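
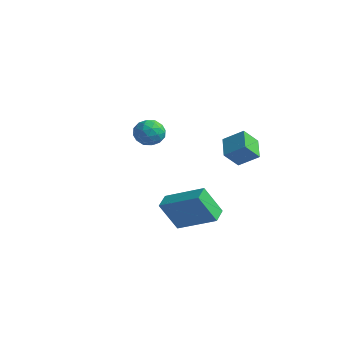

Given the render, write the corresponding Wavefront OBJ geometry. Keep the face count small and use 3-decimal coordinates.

v 1.675 -0.287 -0.687
v 1.146 -0.949 0.833
v 1.283 0.497 -0.482
v 0.754 -0.165 1.037
v 3.506 0.385 0.243
v 2.977 -0.277 1.762
v 3.114 1.169 0.447
v 2.585 0.507 1.967
v 1.432 3.889 2.941
v 1.216 3.135 3.769
v 2.308 4.38 3.617
v 2.091 3.626 4.445
v 2.269 3.094 2.435
v 2.052 2.34 3.263
v 3.144 3.585 3.111
v 2.928 2.831 3.939
v -4.245 3.396 2.928
v -3.78 3.684 2.275
v -3.34 2.376 3.125
v -2.875 2.664 2.472
v -2.922 3.116 3.192
v -3.482 3.746 3.07
v -3.638 2.314 2.33
v -4.198 2.944 2.208
v -3.405 3.015 1.905
v -2.962 3.51 2.438
v -4.158 2.55 2.962
v -3.715 3.045 3.495
v -4.092 3.63 2.585
v -3.028 2.43 2.815
v -3.056 2.696 3.239
v -2.782 2.865 2.855
v -3.917 3.666 3.052
v -3.643 3.835 2.668
v -3.139 3.501 3.207
v -3.477 2.225 2.732
v -3.203 2.394 2.348
v -4.338 3.195 2.545
v -4.064 3.364 2.161
v -3.981 2.559 2.193
v -3.598 3.405 1.983
v -3.066 2.805 2.099
v -3.515 2.6 2.015
v -3.844 2.971 1.944
v -3.338 3.696 2.296
v -2.806 3.097 2.412
v -2.834 3.362 2.835
v -3.163 3.733 2.764
v -3.118 3.303 2.079
v -4.314 2.963 2.988
v -3.782 2.364 3.104
v -3.957 2.327 2.636
v -4.286 2.698 2.565
v -4.054 3.255 3.301
v -3.522 2.655 3.417
v -3.276 3.089 3.456
v -3.605 3.46 3.385
v -4.002 2.757 3.321
f 2 4 1
f 5 2 1
f 1 4 3
f 3 5 1
f 2 8 4
f 6 2 5
f 6 8 2
f 4 8 3
f 7 5 3
f 3 8 7
f 7 6 5
f 8 6 7
f 10 12 9
f 13 10 9
f 9 12 11
f 11 13 9
f 10 16 12
f 14 10 13
f 14 16 10
f 12 16 11
f 15 13 11
f 11 16 15
f 15 14 13
f 16 14 15
f 17 54 33
f 54 28 57
f 33 57 22
f 54 57 33
f 17 33 29
f 33 22 34
f 29 34 18
f 33 34 29
f 17 29 38
f 29 18 39
f 38 39 24
f 29 39 38
f 17 38 50
f 38 24 53
f 50 53 27
f 38 53 50
f 17 50 54
f 50 27 58
f 54 58 28
f 50 58 54
f 18 34 45
f 34 22 48
f 45 48 26
f 34 48 45
f 22 57 35
f 57 28 56
f 35 56 21
f 57 56 35
f 28 58 55
f 58 27 51
f 55 51 19
f 58 51 55
f 27 53 52
f 53 24 40
f 52 40 23
f 53 40 52
f 24 39 44
f 39 18 41
f 44 41 25
f 39 41 44
f 20 46 32
f 46 26 47
f 32 47 21
f 46 47 32
f 20 32 30
f 32 21 31
f 30 31 19
f 32 31 30
f 20 30 37
f 30 19 36
f 37 36 23
f 30 36 37
f 20 37 42
f 37 23 43
f 42 43 25
f 37 43 42
f 20 42 46
f 42 25 49
f 46 49 26
f 42 49 46
f 21 47 35
f 47 26 48
f 35 48 22
f 47 48 35
f 19 31 55
f 31 21 56
f 55 56 28
f 31 56 55
f 23 36 52
f 36 19 51
f 52 51 27
f 36 51 52
f 25 43 44
f 43 23 40
f 44 40 24
f 43 40 44
f 26 49 45
f 49 25 41
f 45 41 18
f 49 41 45



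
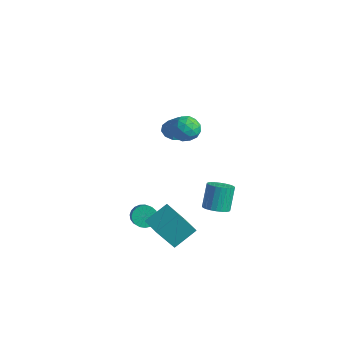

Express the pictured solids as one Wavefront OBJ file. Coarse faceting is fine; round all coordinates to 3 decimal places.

v 2.485 1.228 3.347
v 3.258 1.031 3.794
v 1.822 0.069 3.986
v 2.595 -0.128 4.433
v 2.121 0.624 4.649
v 2.531 1.34 4.254
v 2.549 -0.24 3.526
v 2.959 0.476 3.131
v 3.298 0.124 3.904
v 3.034 0.658 4.598
v 2.046 0.442 3.182
v 1.782 0.976 3.876
v 2.93 1.231 3.515
v 2.15 -0.131 4.265
v 1.871 0.311 4.392
v 2.326 0.195 4.655
v 2.502 1.413 3.785
v 2.957 1.297 4.048
v 2.288 1.058 4.55
v 2.123 -0.197 3.732
v 2.578 -0.313 3.995
v 2.754 0.905 3.125
v 3.209 0.789 3.388
v 2.792 0.042 3.23
v 3.408 0.582 3.842
v 3.018 -0.099 4.217
v 2.991 -0.165 3.684
v 3.232 0.256 3.452
v 3.252 0.896 4.25
v 2.863 0.215 4.625
v 2.584 0.657 4.752
v 2.825 1.078 4.52
v 3.276 0.363 4.315
v 2.217 0.885 3.155
v 1.828 0.204 3.53
v 2.255 0.022 3.26
v 2.496 0.443 3.028
v 2.062 1.199 3.563
v 1.672 0.518 3.938
v 1.848 0.844 4.328
v 2.089 1.265 4.096
v 1.804 0.737 3.465
v 0.699 -1.077 -4.129
v 1.219 -1.118 -4.682
v 2.002 -1.683 -3.904
v 1.481 -1.643 -3.351
v 1.287 -0.839 -4.548
v 2.069 -1.405 -3.77
v 1.253 -0.602 -4.341
v 2.035 -1.168 -3.563
v 1.123 -0.448 -4.098
v 1.906 -1.013 -3.32
v 0.92 -0.402 -3.861
v 1.703 -0.967 -3.083
v 0.678 -0.473 -3.669
v 1.461 -1.038 -2.891
v 0.441 -0.648 -3.558
v 1.223 -1.213 -2.779
v 0.247 -0.898 -3.545
v 1.03 -1.463 -2.766
v 0.132 -1.179 -3.633
v 0.915 -1.744 -2.855
v 0.115 -1.442 -3.807
v 0.898 -2.007 -3.028
v 0.199 -1.642 -4.036
v 0.981 -2.207 -3.258
v 0.369 -1.745 -4.282
v 1.151 -2.31 -3.504
v 0.596 -1.732 -4.501
v 1.379 -2.297 -3.723
v 0.841 -1.606 -4.656
v 1.624 -2.171 -3.878
v 1.061 -1.389 -4.72
v 1.844 -1.954 -3.942
v 2.952 2.649 -4.371
v 3.574 3.186 -4.488
v 3.17 3.968 -3.045
v 2.548 3.431 -2.929
v 3.331 3.338 -4.638
v 2.927 4.119 -3.196
v 3.03 3.385 -4.748
v 2.626 4.166 -3.305
v 2.717 3.32 -4.801
v 2.313 4.101 -3.358
v 2.44 3.152 -4.788
v 2.036 3.934 -3.345
v 2.241 2.909 -4.711
v 1.837 3.69 -3.268
v 2.15 2.625 -4.583
v 1.746 3.407 -3.14
v 2.181 2.346 -4.423
v 1.777 3.127 -2.98
v 2.33 2.112 -4.255
v 1.926 2.894 -2.812
v 2.573 1.961 -4.104
v 2.169 2.742 -2.662
v 2.874 1.914 -3.995
v 2.47 2.695 -2.552
v 3.187 1.979 -3.942
v 2.783 2.76 -2.499
v 3.464 2.146 -3.955
v 3.06 2.928 -2.512
v 3.663 2.39 -4.032
v 3.259 3.171 -2.589
v 3.754 2.673 -4.16
v 3.35 3.455 -2.717
v 3.723 2.953 -4.32
v 3.319 3.734 -2.877
v 2.505 -2.583 -2.474
v 2.828 -1.185 -1.6
v 3.004 -1.639 -4.166
v 3.327 -0.242 -3.291
v 3.853 -2.998 -2.309
v 4.176 -1.601 -1.434
v 4.352 -2.055 -4
v 4.675 -0.657 -3.126
v -0.304 2.625 0.9
v 0.6 2.743 0.717
v 0.004 2.475 2.32
v 0.405 3.22 0.81
v -0.015 3.509 0.932
v -0.527 3.517 1.044
v -0.968 3.242 1.11
v -1.198 2.771 1.11
v -1.145 2.254 1.044
v -0.824 1.855 0.932
v -0.339 1.701 0.81
v 0.158 1.84 0.717
v 0.508 2.228 0.682
f 1 38 17
f 38 12 41
f 17 41 6
f 38 41 17
f 1 17 13
f 17 6 18
f 13 18 2
f 17 18 13
f 1 13 22
f 13 2 23
f 22 23 8
f 13 23 22
f 1 22 34
f 22 8 37
f 34 37 11
f 22 37 34
f 1 34 38
f 34 11 42
f 38 42 12
f 34 42 38
f 2 18 29
f 18 6 32
f 29 32 10
f 18 32 29
f 6 41 19
f 41 12 40
f 19 40 5
f 41 40 19
f 12 42 39
f 42 11 35
f 39 35 3
f 42 35 39
f 11 37 36
f 37 8 24
f 36 24 7
f 37 24 36
f 8 23 28
f 23 2 25
f 28 25 9
f 23 25 28
f 4 30 16
f 30 10 31
f 16 31 5
f 30 31 16
f 4 16 14
f 16 5 15
f 14 15 3
f 16 15 14
f 4 14 21
f 14 3 20
f 21 20 7
f 14 20 21
f 4 21 26
f 21 7 27
f 26 27 9
f 21 27 26
f 4 26 30
f 26 9 33
f 30 33 10
f 26 33 30
f 5 31 19
f 31 10 32
f 19 32 6
f 31 32 19
f 3 15 39
f 15 5 40
f 39 40 12
f 15 40 39
f 7 20 36
f 20 3 35
f 36 35 11
f 20 35 36
f 9 27 28
f 27 7 24
f 28 24 8
f 27 24 28
f 10 33 29
f 33 9 25
f 29 25 2
f 33 25 29
f 44 43 47
f 44 47 45
f 45 47 48
f 45 48 46
f 47 43 49
f 47 49 48
f 48 49 50
f 48 50 46
f 49 43 51
f 49 51 50
f 50 51 52
f 50 52 46
f 51 43 53
f 51 53 52
f 52 53 54
f 52 54 46
f 53 43 55
f 53 55 54
f 54 55 56
f 54 56 46
f 55 43 57
f 55 57 56
f 56 57 58
f 56 58 46
f 57 43 59
f 57 59 58
f 58 59 60
f 58 60 46
f 59 43 61
f 59 61 60
f 60 61 62
f 60 62 46
f 61 43 63
f 61 63 62
f 62 63 64
f 62 64 46
f 63 43 65
f 63 65 64
f 64 65 66
f 64 66 46
f 65 43 67
f 65 67 66
f 66 67 68
f 66 68 46
f 67 43 69
f 67 69 68
f 68 69 70
f 68 70 46
f 69 43 71
f 69 71 70
f 70 71 72
f 70 72 46
f 71 43 73
f 71 73 72
f 72 73 74
f 72 74 46
f 73 43 44
f 73 44 74
f 74 44 45
f 74 45 46
f 76 75 79
f 76 79 77
f 77 79 80
f 77 80 78
f 79 75 81
f 79 81 80
f 80 81 82
f 80 82 78
f 81 75 83
f 81 83 82
f 82 83 84
f 82 84 78
f 83 75 85
f 83 85 84
f 84 85 86
f 84 86 78
f 85 75 87
f 85 87 86
f 86 87 88
f 86 88 78
f 87 75 89
f 87 89 88
f 88 89 90
f 88 90 78
f 89 75 91
f 89 91 90
f 90 91 92
f 90 92 78
f 91 75 93
f 91 93 92
f 92 93 94
f 92 94 78
f 93 75 95
f 93 95 94
f 94 95 96
f 94 96 78
f 95 75 97
f 95 97 96
f 96 97 98
f 96 98 78
f 97 75 99
f 97 99 98
f 98 99 100
f 98 100 78
f 99 75 101
f 99 101 100
f 100 101 102
f 100 102 78
f 101 75 103
f 101 103 102
f 102 103 104
f 102 104 78
f 103 75 105
f 103 105 104
f 104 105 106
f 104 106 78
f 105 75 107
f 105 107 106
f 106 107 108
f 106 108 78
f 107 75 76
f 107 76 108
f 108 76 77
f 108 77 78
f 110 112 109
f 113 110 109
f 109 112 111
f 111 113 109
f 110 116 112
f 114 110 113
f 114 116 110
f 112 116 111
f 115 113 111
f 111 116 115
f 115 114 113
f 116 114 115
f 118 117 120
f 118 120 119
f 120 117 121
f 120 121 119
f 121 117 122
f 121 122 119
f 122 117 123
f 122 123 119
f 123 117 124
f 123 124 119
f 124 117 125
f 124 125 119
f 125 117 126
f 125 126 119
f 126 117 127
f 126 127 119
f 127 117 128
f 127 128 119
f 128 117 129
f 128 129 119
f 129 117 118
f 129 118 119



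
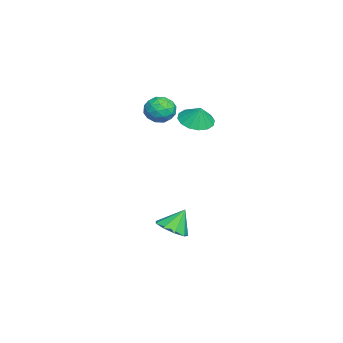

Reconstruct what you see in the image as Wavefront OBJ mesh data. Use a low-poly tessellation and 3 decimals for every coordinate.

v -1.239 2.334 4.315
v -0.491 2.379 3.638
v -1.689 0.881 3.722
v -0.941 0.926 3.045
v -0.729 0.81 4.025
v -0.45 1.708 4.392
v -1.73 1.552 2.968
v -1.451 2.45 3.335
v -0.795 1.895 2.806
v -0.176 1.437 3.459
v -2.004 1.823 3.901
v -1.385 1.365 4.554
v -0.825 2.484 4.029
v -1.355 0.776 3.331
v -1.23 0.708 3.907
v -0.79 0.734 3.509
v -0.801 2.09 4.472
v -0.362 2.116 4.074
v -0.502 1.194 4.301
v -1.818 1.144 3.286
v -1.379 1.17 2.888
v -1.39 2.526 3.851
v -0.95 2.552 3.453
v -1.678 2.066 3.059
v -0.564 2.226 3.142
v -0.829 1.372 2.793
v -1.292 1.74 2.748
v -1.129 2.268 2.964
v -0.201 1.957 3.525
v -0.465 1.103 3.177
v -0.34 1.035 3.753
v -0.177 1.563 3.968
v -0.379 1.673 3.036
v -1.715 2.157 4.183
v -1.979 1.303 3.835
v -2.003 1.697 3.392
v -1.84 2.225 3.607
v -1.351 1.888 4.567
v -1.616 1.034 4.218
v -1.051 0.992 4.396
v -0.888 1.52 4.612
v -1.801 1.587 4.324
v 2.059 2.619 -4.261
v 3.064 2.893 -4.064
v 1.601 3.341 -2.919
v 2.738 3.41 -4.454
v 2.094 3.557 -4.753
v 1.433 3.266 -4.822
v 1.066 2.671 -4.628
v 1.163 2.053 -4.262
v 1.679 1.7 -3.895
v 2.373 1.777 -3.7
v 2.92 2.248 -3.767
v -1.103 3.685 2.988
v -0.093 3.368 2.731
v -0.737 3.975 4.072
v -0.114 3.914 2.592
v -0.401 4.399 2.559
v -0.875 4.693 2.641
v -1.411 4.716 2.816
v -1.865 4.463 3.037
v -2.114 4.002 3.245
v -2.093 3.456 3.384
v -1.806 2.971 3.418
v -1.331 2.677 3.336
v -0.795 2.653 3.161
v -0.342 2.906 2.939
f 1 38 17
f 38 12 41
f 17 41 6
f 38 41 17
f 1 17 13
f 17 6 18
f 13 18 2
f 17 18 13
f 1 13 22
f 13 2 23
f 22 23 8
f 13 23 22
f 1 22 34
f 22 8 37
f 34 37 11
f 22 37 34
f 1 34 38
f 34 11 42
f 38 42 12
f 34 42 38
f 2 18 29
f 18 6 32
f 29 32 10
f 18 32 29
f 6 41 19
f 41 12 40
f 19 40 5
f 41 40 19
f 12 42 39
f 42 11 35
f 39 35 3
f 42 35 39
f 11 37 36
f 37 8 24
f 36 24 7
f 37 24 36
f 8 23 28
f 23 2 25
f 28 25 9
f 23 25 28
f 4 30 16
f 30 10 31
f 16 31 5
f 30 31 16
f 4 16 14
f 16 5 15
f 14 15 3
f 16 15 14
f 4 14 21
f 14 3 20
f 21 20 7
f 14 20 21
f 4 21 26
f 21 7 27
f 26 27 9
f 21 27 26
f 4 26 30
f 26 9 33
f 30 33 10
f 26 33 30
f 5 31 19
f 31 10 32
f 19 32 6
f 31 32 19
f 3 15 39
f 15 5 40
f 39 40 12
f 15 40 39
f 7 20 36
f 20 3 35
f 36 35 11
f 20 35 36
f 9 27 28
f 27 7 24
f 28 24 8
f 27 24 28
f 10 33 29
f 33 9 25
f 29 25 2
f 33 25 29
f 44 43 46
f 44 46 45
f 46 43 47
f 46 47 45
f 47 43 48
f 47 48 45
f 48 43 49
f 48 49 45
f 49 43 50
f 49 50 45
f 50 43 51
f 50 51 45
f 51 43 52
f 51 52 45
f 52 43 53
f 52 53 45
f 53 43 44
f 53 44 45
f 55 54 57
f 55 57 56
f 57 54 58
f 57 58 56
f 58 54 59
f 58 59 56
f 59 54 60
f 59 60 56
f 60 54 61
f 60 61 56
f 61 54 62
f 61 62 56
f 62 54 63
f 62 63 56
f 63 54 64
f 63 64 56
f 64 54 65
f 64 65 56
f 65 54 66
f 65 66 56
f 66 54 67
f 66 67 56
f 67 54 55
f 67 55 56



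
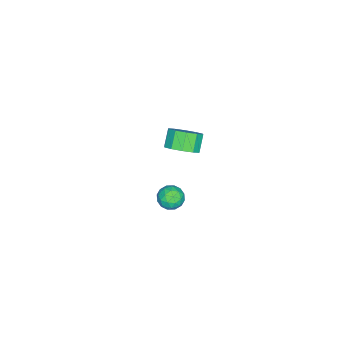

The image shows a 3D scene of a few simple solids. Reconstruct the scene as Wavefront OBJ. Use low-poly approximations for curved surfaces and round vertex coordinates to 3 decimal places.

v 3.557 -1.164 2.985
v 4.015 -1.627 2.956
v 3.005 -1.753 3.664
v 3.463 -2.216 3.635
v 3.594 -1.646 3.923
v 3.935 -1.282 3.503
v 3.085 -2.098 3.117
v 3.426 -1.734 2.697
v 3.723 -2.204 3.037
v 4.038 -1.925 3.535
v 2.982 -1.455 3.085
v 3.297 -1.176 3.583
v 3.835 -1.344 2.911
v 3.185 -2.036 3.709
v 3.262 -1.701 3.878
v 3.532 -1.973 3.861
v 3.787 -1.141 3.233
v 4.057 -1.413 3.215
v 3.809 -1.424 3.784
v 2.963 -1.967 3.405
v 3.233 -2.239 3.387
v 3.488 -1.407 2.759
v 3.758 -1.679 2.742
v 3.211 -1.956 2.836
v 3.932 -1.955 2.942
v 3.608 -2.301 3.341
v 3.386 -2.232 3.036
v 3.586 -2.018 2.79
v 4.117 -1.791 3.234
v 3.792 -2.137 3.633
v 3.869 -1.802 3.803
v 4.07 -1.588 3.556
v 3.946 -2.13 3.282
v 3.228 -1.243 2.987
v 2.903 -1.589 3.386
v 2.95 -1.792 3.064
v 3.151 -1.578 2.817
v 3.412 -1.079 3.279
v 3.088 -1.425 3.678
v 3.434 -1.362 3.83
v 3.634 -1.148 3.584
v 3.074 -1.25 3.338
v -2.097 -3.649 0.543
v -1.523 -3.366 1.117
v -2.209 -3.468 1.852
v -2.783 -3.751 1.277
v -1.788 -2.945 0.929
v -2.474 -3.048 1.664
v -2.171 -2.794 0.593
v -2.856 -2.896 1.328
v -2.525 -2.968 0.238
v -3.211 -3.07 0.972
v -2.716 -3.403 -0.001
v -3.402 -3.505 0.734
v -2.671 -3.932 -0.032
v -3.357 -4.034 0.703
v -2.406 -4.352 0.156
v -3.092 -4.455 0.891
v -2.024 -4.504 0.492
v -2.709 -4.606 1.227
v -1.669 -4.33 0.848
v -2.355 -4.432 1.582
v -1.478 -3.895 1.086
v -2.164 -3.997 1.821
f 1 38 17
f 38 12 41
f 17 41 6
f 38 41 17
f 1 17 13
f 17 6 18
f 13 18 2
f 17 18 13
f 1 13 22
f 13 2 23
f 22 23 8
f 13 23 22
f 1 22 34
f 22 8 37
f 34 37 11
f 22 37 34
f 1 34 38
f 34 11 42
f 38 42 12
f 34 42 38
f 2 18 29
f 18 6 32
f 29 32 10
f 18 32 29
f 6 41 19
f 41 12 40
f 19 40 5
f 41 40 19
f 12 42 39
f 42 11 35
f 39 35 3
f 42 35 39
f 11 37 36
f 37 8 24
f 36 24 7
f 37 24 36
f 8 23 28
f 23 2 25
f 28 25 9
f 23 25 28
f 4 30 16
f 30 10 31
f 16 31 5
f 30 31 16
f 4 16 14
f 16 5 15
f 14 15 3
f 16 15 14
f 4 14 21
f 14 3 20
f 21 20 7
f 14 20 21
f 4 21 26
f 21 7 27
f 26 27 9
f 21 27 26
f 4 26 30
f 26 9 33
f 30 33 10
f 26 33 30
f 5 31 19
f 31 10 32
f 19 32 6
f 31 32 19
f 3 15 39
f 15 5 40
f 39 40 12
f 15 40 39
f 7 20 36
f 20 3 35
f 36 35 11
f 20 35 36
f 9 27 28
f 27 7 24
f 28 24 8
f 27 24 28
f 10 33 29
f 33 9 25
f 29 25 2
f 33 25 29
f 44 43 47
f 44 47 45
f 45 47 48
f 45 48 46
f 47 43 49
f 47 49 48
f 48 49 50
f 48 50 46
f 49 43 51
f 49 51 50
f 50 51 52
f 50 52 46
f 51 43 53
f 51 53 52
f 52 53 54
f 52 54 46
f 53 43 55
f 53 55 54
f 54 55 56
f 54 56 46
f 55 43 57
f 55 57 56
f 56 57 58
f 56 58 46
f 57 43 59
f 57 59 58
f 58 59 60
f 58 60 46
f 59 43 61
f 59 61 60
f 60 61 62
f 60 62 46
f 61 43 63
f 61 63 62
f 62 63 64
f 62 64 46
f 63 43 44
f 63 44 64
f 64 44 45
f 64 45 46



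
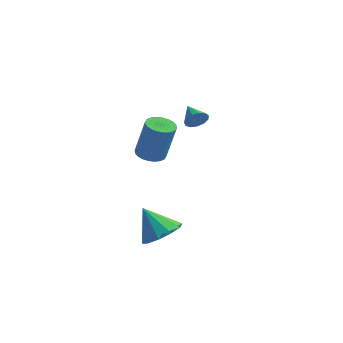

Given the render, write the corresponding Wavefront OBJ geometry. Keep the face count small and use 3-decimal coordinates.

v -1.317 -1.645 -2.173
v -0.46 -1.42 -1.539
v -2.343 -1.755 -0.747
v -0.754 -0.838 -1.705
v -1.263 -0.563 -2.05
v -1.793 -0.702 -2.442
v -2.141 -1.201 -2.731
v -2.175 -1.869 -2.807
v -1.881 -2.452 -2.641
v -1.371 -2.727 -2.296
v -0.841 -2.588 -1.904
v -0.493 -2.089 -1.615
v -2.604 3.01 2.947
v -2.24 3.217 3.431
v -3.516 3.57 3.393
v -2.214 3.465 3.171
v -2.312 3.569 2.84
v -2.503 3.496 2.543
v -2.725 3.268 2.374
v -2.909 2.958 2.387
v -2.996 2.665 2.578
v -2.959 2.481 2.886
v -2.808 2.465 3.213
v -2.593 2.622 3.456
v -2.381 2.902 3.537
v -2.111 -1.441 2.812
v -1.69 -0.849 2.674
v -1.147 -0.767 4.691
v -1.569 -1.359 4.828
v -1.943 -0.724 2.737
v -1.4 -0.642 4.754
v -2.221 -0.709 2.812
v -1.678 -0.627 4.828
v -2.483 -0.805 2.886
v -1.94 -0.723 4.903
v -2.688 -0.998 2.949
v -2.145 -0.916 4.966
v -2.806 -1.259 2.991
v -2.263 -1.177 5.008
v -2.818 -1.547 3.006
v -2.275 -1.465 5.023
v -2.722 -1.819 2.991
v -2.179 -1.737 5.008
v -2.533 -2.033 2.949
v -1.99 -1.951 4.966
v -2.28 -2.158 2.886
v -1.737 -2.076 4.903
v -2.002 -2.173 2.812
v -1.459 -2.091 4.828
v -1.74 -2.077 2.737
v -1.197 -1.995 4.754
v -1.535 -1.884 2.674
v -0.992 -1.802 4.691
v -1.417 -1.623 2.632
v -0.874 -1.541 4.649
v -1.405 -1.335 2.617
v -0.862 -1.253 4.634
v -1.501 -1.063 2.632
v -0.958 -0.981 4.649
f 2 1 4
f 2 4 3
f 4 1 5
f 4 5 3
f 5 1 6
f 5 6 3
f 6 1 7
f 6 7 3
f 7 1 8
f 7 8 3
f 8 1 9
f 8 9 3
f 9 1 10
f 9 10 3
f 10 1 11
f 10 11 3
f 11 1 12
f 11 12 3
f 12 1 2
f 12 2 3
f 14 13 16
f 14 16 15
f 16 13 17
f 16 17 15
f 17 13 18
f 17 18 15
f 18 13 19
f 18 19 15
f 19 13 20
f 19 20 15
f 20 13 21
f 20 21 15
f 21 13 22
f 21 22 15
f 22 13 23
f 22 23 15
f 23 13 24
f 23 24 15
f 24 13 25
f 24 25 15
f 25 13 14
f 25 14 15
f 27 26 30
f 27 30 28
f 28 30 31
f 28 31 29
f 30 26 32
f 30 32 31
f 31 32 33
f 31 33 29
f 32 26 34
f 32 34 33
f 33 34 35
f 33 35 29
f 34 26 36
f 34 36 35
f 35 36 37
f 35 37 29
f 36 26 38
f 36 38 37
f 37 38 39
f 37 39 29
f 38 26 40
f 38 40 39
f 39 40 41
f 39 41 29
f 40 26 42
f 40 42 41
f 41 42 43
f 41 43 29
f 42 26 44
f 42 44 43
f 43 44 45
f 43 45 29
f 44 26 46
f 44 46 45
f 45 46 47
f 45 47 29
f 46 26 48
f 46 48 47
f 47 48 49
f 47 49 29
f 48 26 50
f 48 50 49
f 49 50 51
f 49 51 29
f 50 26 52
f 50 52 51
f 51 52 53
f 51 53 29
f 52 26 54
f 52 54 53
f 53 54 55
f 53 55 29
f 54 26 56
f 54 56 55
f 55 56 57
f 55 57 29
f 56 26 58
f 56 58 57
f 57 58 59
f 57 59 29
f 58 26 27
f 58 27 59
f 59 27 28
f 59 28 29



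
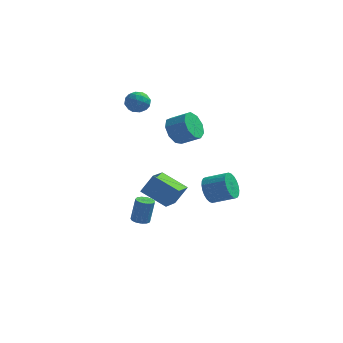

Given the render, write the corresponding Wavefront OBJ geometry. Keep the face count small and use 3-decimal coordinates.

v -2.169 -3.761 -3.045
v -1.597 -3.818 -3.123
v -1.359 -3.556 -1.573
v -1.931 -3.499 -1.495
v -1.665 -3.501 -3.166
v -1.427 -3.239 -1.616
v -1.893 -3.267 -3.171
v -1.655 -3.005 -1.621
v -2.208 -3.19 -3.136
v -1.971 -2.927 -1.586
v -2.511 -3.294 -3.072
v -2.274 -3.031 -1.522
v -2.706 -3.546 -2.999
v -2.468 -3.284 -1.449
v -2.73 -3.867 -2.941
v -2.492 -3.605 -1.391
v -2.575 -4.154 -2.916
v -2.338 -3.892 -1.366
v -2.292 -4.317 -2.932
v -2.055 -4.054 -1.382
v -1.97 -4.303 -2.984
v -1.732 -4.04 -1.434
v -1.711 -4.117 -3.055
v -1.473 -3.854 -1.505
v -3.699 2.175 3.8
v -2.899 1.917 3.775
v -4.101 0.903 4.065
v -3.301 0.645 4.04
v -3.565 1.137 4.669
v -3.317 1.924 4.505
v -3.683 0.896 3.335
v -3.435 1.683 3.171
v -2.889 1.127 3.488
v -2.816 1.275 4.313
v -4.184 1.545 3.527
v -4.111 1.693 4.352
v -3.263 2.158 3.764
v -3.737 0.662 4.076
v -3.892 0.951 4.445
v -3.421 0.799 4.431
v -3.509 2.162 4.193
v -3.039 2.01 4.179
v -3.431 1.551 4.704
v -3.961 0.81 3.661
v -3.491 0.658 3.647
v -3.579 2.021 3.409
v -3.108 1.869 3.395
v -3.569 1.269 3.136
v -2.787 1.542 3.581
v -3.024 0.794 3.737
v -3.249 0.942 3.322
v -3.103 1.404 3.226
v -2.745 1.629 4.066
v -2.981 0.881 4.221
v -3.136 1.17 4.591
v -2.99 1.633 4.495
v -2.739 1.165 3.897
v -4.019 1.939 3.619
v -4.255 1.191 3.774
v -4.01 1.187 3.345
v -3.864 1.65 3.249
v -3.976 2.026 4.103
v -4.213 1.278 4.259
v -3.897 1.416 4.614
v -3.751 1.878 4.518
v -4.261 1.655 3.943
v 0.971 0.865 -2.882
v 1.311 1.429 -3.608
v 2.728 1.379 -2.984
v 2.389 0.815 -2.258
v 1.207 1.693 -3.351
v 2.625 1.643 -2.727
v 1.067 1.83 -3.023
v 2.485 1.78 -2.398
v 0.913 1.821 -2.673
v 2.331 1.771 -2.049
v 0.767 1.666 -2.355
v 2.185 1.616 -1.731
v 0.653 1.389 -2.117
v 2.071 1.339 -1.493
v 0.587 1.032 -1.996
v 2.005 0.982 -1.372
v 0.579 0.65 -2.01
v 1.997 0.6 -1.386
v 0.632 0.301 -2.156
v 2.049 0.251 -1.532
v 0.735 0.037 -2.413
v 2.153 -0.013 -1.789
v 0.875 -0.1 -2.742
v 2.293 -0.15 -2.117
v 1.029 -0.091 -3.091
v 2.447 -0.141 -2.467
v 1.175 0.064 -3.409
v 2.593 0.014 -2.785
v 1.289 0.341 -3.647
v 2.707 0.291 -3.023
v 1.355 0.698 -3.768
v 2.773 0.648 -3.144
v 1.363 1.08 -3.754
v 2.781 1.03 -3.13
v -1.631 0.698 -4.583
v -3.344 1.249 -3.78
v -1.405 2.29 -5.193
v -3.118 2.841 -4.391
v -0.922 1.079 -3.329
v -2.635 1.63 -2.527
v -0.696 2.671 -3.94
v -2.409 3.222 -3.137
v -0.989 0.332 2.315
v -0.521 0.006 1.458
v 0.657 -0.118 2.147
v 0.189 0.208 3.005
v -0.475 0.707 1.505
v 0.702 0.584 2.195
v -0.67 1.233 1.932
v 0.508 1.11 2.622
v -1.014 1.337 2.538
v 0.164 1.213 3.228
v -1.346 0.971 3.04
v -0.169 0.847 3.729
v -1.511 0.305 3.203
v -0.334 0.182 3.892
v -1.432 -0.348 2.95
v -0.254 -0.471 3.639
v -1.145 -0.683 2.4
v 0.032 -0.806 3.09
v -0.785 -0.543 1.811
v 0.392 -0.667 2.501
f 2 1 5
f 2 5 3
f 3 5 6
f 3 6 4
f 5 1 7
f 5 7 6
f 6 7 8
f 6 8 4
f 7 1 9
f 7 9 8
f 8 9 10
f 8 10 4
f 9 1 11
f 9 11 10
f 10 11 12
f 10 12 4
f 11 1 13
f 11 13 12
f 12 13 14
f 12 14 4
f 13 1 15
f 13 15 14
f 14 15 16
f 14 16 4
f 15 1 17
f 15 17 16
f 16 17 18
f 16 18 4
f 17 1 19
f 17 19 18
f 18 19 20
f 18 20 4
f 19 1 21
f 19 21 20
f 20 21 22
f 20 22 4
f 21 1 23
f 21 23 22
f 22 23 24
f 22 24 4
f 23 1 2
f 23 2 24
f 24 2 3
f 24 3 4
f 25 62 41
f 62 36 65
f 41 65 30
f 62 65 41
f 25 41 37
f 41 30 42
f 37 42 26
f 41 42 37
f 25 37 46
f 37 26 47
f 46 47 32
f 37 47 46
f 25 46 58
f 46 32 61
f 58 61 35
f 46 61 58
f 25 58 62
f 58 35 66
f 62 66 36
f 58 66 62
f 26 42 53
f 42 30 56
f 53 56 34
f 42 56 53
f 30 65 43
f 65 36 64
f 43 64 29
f 65 64 43
f 36 66 63
f 66 35 59
f 63 59 27
f 66 59 63
f 35 61 60
f 61 32 48
f 60 48 31
f 61 48 60
f 32 47 52
f 47 26 49
f 52 49 33
f 47 49 52
f 28 54 40
f 54 34 55
f 40 55 29
f 54 55 40
f 28 40 38
f 40 29 39
f 38 39 27
f 40 39 38
f 28 38 45
f 38 27 44
f 45 44 31
f 38 44 45
f 28 45 50
f 45 31 51
f 50 51 33
f 45 51 50
f 28 50 54
f 50 33 57
f 54 57 34
f 50 57 54
f 29 55 43
f 55 34 56
f 43 56 30
f 55 56 43
f 27 39 63
f 39 29 64
f 63 64 36
f 39 64 63
f 31 44 60
f 44 27 59
f 60 59 35
f 44 59 60
f 33 51 52
f 51 31 48
f 52 48 32
f 51 48 52
f 34 57 53
f 57 33 49
f 53 49 26
f 57 49 53
f 68 67 71
f 68 71 69
f 69 71 72
f 69 72 70
f 71 67 73
f 71 73 72
f 72 73 74
f 72 74 70
f 73 67 75
f 73 75 74
f 74 75 76
f 74 76 70
f 75 67 77
f 75 77 76
f 76 77 78
f 76 78 70
f 77 67 79
f 77 79 78
f 78 79 80
f 78 80 70
f 79 67 81
f 79 81 80
f 80 81 82
f 80 82 70
f 81 67 83
f 81 83 82
f 82 83 84
f 82 84 70
f 83 67 85
f 83 85 84
f 84 85 86
f 84 86 70
f 85 67 87
f 85 87 86
f 86 87 88
f 86 88 70
f 87 67 89
f 87 89 88
f 88 89 90
f 88 90 70
f 89 67 91
f 89 91 90
f 90 91 92
f 90 92 70
f 91 67 93
f 91 93 92
f 92 93 94
f 92 94 70
f 93 67 95
f 93 95 94
f 94 95 96
f 94 96 70
f 95 67 97
f 95 97 96
f 96 97 98
f 96 98 70
f 97 67 99
f 97 99 98
f 98 99 100
f 98 100 70
f 99 67 68
f 99 68 100
f 100 68 69
f 100 69 70
f 102 104 101
f 105 102 101
f 101 104 103
f 103 105 101
f 102 108 104
f 106 102 105
f 106 108 102
f 104 108 103
f 107 105 103
f 103 108 107
f 107 106 105
f 108 106 107
f 110 109 113
f 110 113 111
f 111 113 114
f 111 114 112
f 113 109 115
f 113 115 114
f 114 115 116
f 114 116 112
f 115 109 117
f 115 117 116
f 116 117 118
f 116 118 112
f 117 109 119
f 117 119 118
f 118 119 120
f 118 120 112
f 119 109 121
f 119 121 120
f 120 121 122
f 120 122 112
f 121 109 123
f 121 123 122
f 122 123 124
f 122 124 112
f 123 109 125
f 123 125 124
f 124 125 126
f 124 126 112
f 125 109 127
f 125 127 126
f 126 127 128
f 126 128 112
f 127 109 110
f 127 110 128
f 128 110 111
f 128 111 112



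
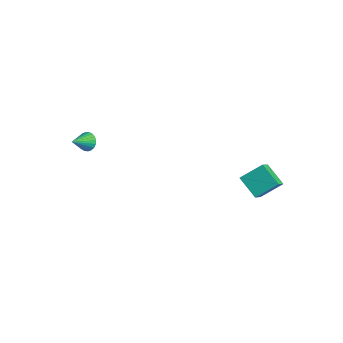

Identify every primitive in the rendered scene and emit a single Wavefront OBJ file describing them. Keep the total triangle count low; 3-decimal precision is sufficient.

v -4.032 -2.661 -0.369
v -3.784 -2.353 0.042
v -3.768 -3.619 0.189
v -3.992 -2.367 0.118
v -4.207 -2.425 0.12
v -4.395 -2.519 0.047
v -4.528 -2.634 -0.089
v -4.585 -2.754 -0.267
v -4.558 -2.859 -0.461
v -4.451 -2.934 -0.641
v -4.28 -2.968 -0.78
v -4.072 -2.954 -0.855
v -3.857 -2.896 -0.857
v -3.669 -2.802 -0.785
v -3.536 -2.687 -0.649
v -3.479 -2.567 -0.47
v -3.506 -2.462 -0.276
v -3.613 -2.387 -0.096
v 1.436 2.996 -1.517
v 2.074 2.286 -0.773
v 1.751 4.07 -0.761
v 2.389 3.36 -0.018
v 2.531 3.2 -2.262
v 3.169 2.49 -1.519
v 2.846 4.274 -1.507
v 3.484 3.564 -0.763
f 2 1 4
f 2 4 3
f 4 1 5
f 4 5 3
f 5 1 6
f 5 6 3
f 6 1 7
f 6 7 3
f 7 1 8
f 7 8 3
f 8 1 9
f 8 9 3
f 9 1 10
f 9 10 3
f 10 1 11
f 10 11 3
f 11 1 12
f 11 12 3
f 12 1 13
f 12 13 3
f 13 1 14
f 13 14 3
f 14 1 15
f 14 15 3
f 15 1 16
f 15 16 3
f 16 1 17
f 16 17 3
f 17 1 18
f 17 18 3
f 18 1 2
f 18 2 3
f 20 22 19
f 23 20 19
f 19 22 21
f 21 23 19
f 20 26 22
f 24 20 23
f 24 26 20
f 22 26 21
f 25 23 21
f 21 26 25
f 25 24 23
f 26 24 25



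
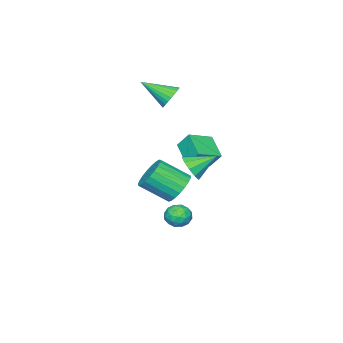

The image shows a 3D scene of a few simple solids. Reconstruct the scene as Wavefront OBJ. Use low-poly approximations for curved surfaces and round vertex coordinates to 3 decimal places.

v -0.154 0.423 1.938
v -0.26 0.988 2.708
v -1.299 0.835 1.479
v -1.404 1.399 2.249
v 0.464 1.421 1.291
v 0.359 1.985 2.061
v -0.68 1.832 0.832
v -0.786 2.397 1.602
v 1.418 2.388 1.737
v 1.897 2.41 2.301
v 0.622 3.172 2.383
v 2 2.751 2.014
v 1.881 2.954 1.622
v 1.585 2.941 1.274
v 1.225 2.716 1.102
v 0.939 2.367 1.173
v 0.836 2.026 1.46
v 0.955 1.823 1.852
v 1.251 1.836 2.2
v 1.611 2.06 2.372
v -4.17 -3.062 2.464
v -3.507 -2.884 2.284
v -3.57 -4.418 3.336
v -3.538 -2.745 2.521
v -3.665 -2.654 2.75
v -3.868 -2.625 2.935
v -4.118 -2.663 3.049
v -4.376 -2.761 3.073
v -4.603 -2.906 3.005
v -4.763 -3.074 2.854
v -4.834 -3.24 2.644
v -4.803 -3.379 2.407
v -4.676 -3.47 2.178
v -4.472 -3.499 1.993
v -4.222 -3.462 1.879
v -3.965 -3.363 1.855
v -3.738 -3.219 1.923
v -3.578 -3.051 2.073
v -0.973 0.292 -3.133
v -0.684 -0.087 -3.638
v -1.676 -0.553 -2.902
v -1.387 -0.932 -3.407
v -1.027 -0.788 -2.831
v -0.593 -0.266 -2.974
v -1.767 -0.374 -3.566
v -1.333 0.148 -3.709
v -1.175 -0.498 -3.905
v -0.717 -0.754 -3.451
v -1.643 0.114 -3.089
v -1.185 -0.142 -2.635
v -0.767 0.177 -3.406
v -1.593 -0.817 -3.134
v -1.382 -0.732 -2.796
v -1.212 -0.955 -3.092
v -0.713 0.071 -3.015
v -0.543 -0.151 -3.312
v -0.745 -0.564 -2.838
v -1.817 -0.489 -3.228
v -1.647 -0.711 -3.525
v -1.148 0.315 -3.448
v -0.978 0.092 -3.744
v -1.615 -0.076 -3.702
v -0.885 -0.288 -3.86
v -1.298 -0.784 -3.724
v -1.522 -0.456 -3.818
v -1.267 -0.149 -3.902
v -0.616 -0.438 -3.592
v -1.029 -0.935 -3.457
v -0.818 -0.851 -3.118
v -0.563 -0.544 -3.202
v -0.905 -0.68 -3.75
v -1.331 0.295 -3.083
v -1.744 -0.202 -2.948
v -1.797 -0.096 -3.338
v -1.542 0.211 -3.422
v -1.062 0.144 -2.816
v -1.475 -0.352 -2.68
v -1.093 -0.491 -2.638
v -0.838 -0.184 -2.722
v -1.455 0.04 -2.79
v -2.23 -1.058 -2.165
v -1.539 -0.49 -1.998
v -0.799 -1.674 -1.029
v -1.49 -2.242 -1.195
v -1.778 -0.408 -1.716
v -1.038 -1.592 -0.747
v -2.094 -0.439 -1.512
v -1.355 -1.623 -0.542
v -2.435 -0.576 -1.42
v -1.695 -1.761 -0.451
v -2.74 -0.797 -1.457
v -2 -1.982 -0.488
v -2.957 -1.063 -1.617
v -2.217 -2.248 -0.647
v -3.048 -1.328 -1.871
v -2.308 -2.513 -0.902
v -2.997 -1.547 -2.176
v -2.258 -2.731 -1.207
v -2.815 -1.68 -2.479
v -2.075 -2.865 -1.51
v -2.531 -1.706 -2.728
v -1.791 -2.891 -1.758
v -2.195 -1.62 -2.879
v -1.455 -2.805 -1.91
v -1.865 -1.437 -2.907
v -1.125 -2.621 -1.937
v -1.598 -1.188 -2.806
v -0.858 -2.373 -1.837
v -1.441 -0.917 -2.595
v -0.701 -2.101 -1.625
v -1.42 -0.67 -2.309
v -0.68 -1.854 -1.34
f 2 4 1
f 5 2 1
f 1 4 3
f 3 5 1
f 2 8 4
f 6 2 5
f 6 8 2
f 4 8 3
f 7 5 3
f 3 8 7
f 7 6 5
f 8 6 7
f 10 9 12
f 10 12 11
f 12 9 13
f 12 13 11
f 13 9 14
f 13 14 11
f 14 9 15
f 14 15 11
f 15 9 16
f 15 16 11
f 16 9 17
f 16 17 11
f 17 9 18
f 17 18 11
f 18 9 19
f 18 19 11
f 19 9 20
f 19 20 11
f 20 9 10
f 20 10 11
f 22 21 24
f 22 24 23
f 24 21 25
f 24 25 23
f 25 21 26
f 25 26 23
f 26 21 27
f 26 27 23
f 27 21 28
f 27 28 23
f 28 21 29
f 28 29 23
f 29 21 30
f 29 30 23
f 30 21 31
f 30 31 23
f 31 21 32
f 31 32 23
f 32 21 33
f 32 33 23
f 33 21 34
f 33 34 23
f 34 21 35
f 34 35 23
f 35 21 36
f 35 36 23
f 36 21 37
f 36 37 23
f 37 21 38
f 37 38 23
f 38 21 22
f 38 22 23
f 39 76 55
f 76 50 79
f 55 79 44
f 76 79 55
f 39 55 51
f 55 44 56
f 51 56 40
f 55 56 51
f 39 51 60
f 51 40 61
f 60 61 46
f 51 61 60
f 39 60 72
f 60 46 75
f 72 75 49
f 60 75 72
f 39 72 76
f 72 49 80
f 76 80 50
f 72 80 76
f 40 56 67
f 56 44 70
f 67 70 48
f 56 70 67
f 44 79 57
f 79 50 78
f 57 78 43
f 79 78 57
f 50 80 77
f 80 49 73
f 77 73 41
f 80 73 77
f 49 75 74
f 75 46 62
f 74 62 45
f 75 62 74
f 46 61 66
f 61 40 63
f 66 63 47
f 61 63 66
f 42 68 54
f 68 48 69
f 54 69 43
f 68 69 54
f 42 54 52
f 54 43 53
f 52 53 41
f 54 53 52
f 42 52 59
f 52 41 58
f 59 58 45
f 52 58 59
f 42 59 64
f 59 45 65
f 64 65 47
f 59 65 64
f 42 64 68
f 64 47 71
f 68 71 48
f 64 71 68
f 43 69 57
f 69 48 70
f 57 70 44
f 69 70 57
f 41 53 77
f 53 43 78
f 77 78 50
f 53 78 77
f 45 58 74
f 58 41 73
f 74 73 49
f 58 73 74
f 47 65 66
f 65 45 62
f 66 62 46
f 65 62 66
f 48 71 67
f 71 47 63
f 67 63 40
f 71 63 67
f 82 81 85
f 82 85 83
f 83 85 86
f 83 86 84
f 85 81 87
f 85 87 86
f 86 87 88
f 86 88 84
f 87 81 89
f 87 89 88
f 88 89 90
f 88 90 84
f 89 81 91
f 89 91 90
f 90 91 92
f 90 92 84
f 91 81 93
f 91 93 92
f 92 93 94
f 92 94 84
f 93 81 95
f 93 95 94
f 94 95 96
f 94 96 84
f 95 81 97
f 95 97 96
f 96 97 98
f 96 98 84
f 97 81 99
f 97 99 98
f 98 99 100
f 98 100 84
f 99 81 101
f 99 101 100
f 100 101 102
f 100 102 84
f 101 81 103
f 101 103 102
f 102 103 104
f 102 104 84
f 103 81 105
f 103 105 104
f 104 105 106
f 104 106 84
f 105 81 107
f 105 107 106
f 106 107 108
f 106 108 84
f 107 81 109
f 107 109 108
f 108 109 110
f 108 110 84
f 109 81 111
f 109 111 110
f 110 111 112
f 110 112 84
f 111 81 82
f 111 82 112
f 112 82 83
f 112 83 84



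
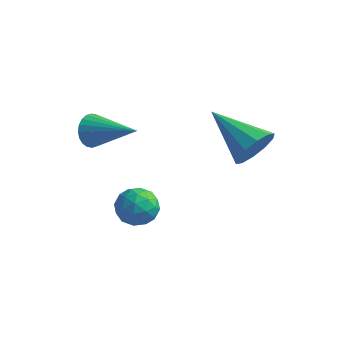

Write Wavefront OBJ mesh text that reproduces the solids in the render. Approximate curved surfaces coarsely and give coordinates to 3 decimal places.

v -3.657 -0.19 0.882
v -3.464 -0.49 0.351
v -1.983 -0.27 1.538
v -3.428 -0.251 0.288
v -3.427 -0.003 0.316
v -3.461 0.217 0.429
v -3.525 0.374 0.612
v -3.609 0.446 0.836
v -3.7 0.421 1.067
v -3.785 0.303 1.27
v -3.851 0.11 1.414
v -3.887 -0.129 1.477
v -3.888 -0.377 1.449
v -3.854 -0.597 1.336
v -3.79 -0.755 1.153
v -3.706 -0.827 0.929
v -3.614 -0.802 0.698
v -3.529 -0.683 0.495
v 0.921 1.879 0.403
v 1.274 2.451 0.873
v -0.841 2.281 1.237
v 1.121 2.673 0.444
v 0.892 2.593 -0.001
v 0.674 2.24 -0.291
v 0.55 1.749 -0.317
v 0.567 1.308 -0.068
v 0.72 1.085 0.361
v 0.949 1.166 0.806
v 1.167 1.519 1.096
v 1.291 2.01 1.122
v -2.743 -0.18 -2.365
v -2.329 0.451 -2.311
v -1.811 -0.831 -1.909
v -1.397 -0.2 -1.855
v -1.995 -0.3 -1.402
v -2.571 0.103 -1.684
v -1.569 -0.483 -2.536
v -2.145 -0.08 -2.818
v -1.603 0.264 -2.417
v -1.866 0.377 -1.716
v -2.274 -0.757 -2.504
v -2.537 -0.644 -1.803
v -2.618 0.192 -2.378
v -1.522 -0.572 -1.842
v -1.874 -0.631 -1.576
v -1.63 -0.26 -1.544
v -2.76 -0.012 -2.009
v -2.517 0.359 -1.978
v -2.32 -0.082 -1.444
v -1.623 -0.739 -2.242
v -1.38 -0.368 -2.211
v -2.51 -0.12 -2.676
v -2.266 0.251 -2.644
v -1.82 -0.298 -2.776
v -1.948 0.454 -2.408
v -1.4 0.071 -2.141
v -1.501 -0.095 -2.541
v -1.84 0.141 -2.706
v -2.103 0.52 -1.997
v -1.555 0.138 -1.729
v -1.906 0.079 -1.463
v -2.245 0.315 -1.628
v -1.676 0.41 -2.059
v -2.585 -0.518 -2.491
v -2.037 -0.9 -2.223
v -1.895 -0.695 -2.592
v -2.234 -0.459 -2.757
v -2.74 -0.451 -2.079
v -2.192 -0.834 -1.812
v -2.3 -0.521 -1.514
v -2.639 -0.285 -1.679
v -2.464 -0.79 -2.161
f 2 1 4
f 2 4 3
f 4 1 5
f 4 5 3
f 5 1 6
f 5 6 3
f 6 1 7
f 6 7 3
f 7 1 8
f 7 8 3
f 8 1 9
f 8 9 3
f 9 1 10
f 9 10 3
f 10 1 11
f 10 11 3
f 11 1 12
f 11 12 3
f 12 1 13
f 12 13 3
f 13 1 14
f 13 14 3
f 14 1 15
f 14 15 3
f 15 1 16
f 15 16 3
f 16 1 17
f 16 17 3
f 17 1 18
f 17 18 3
f 18 1 2
f 18 2 3
f 20 19 22
f 20 22 21
f 22 19 23
f 22 23 21
f 23 19 24
f 23 24 21
f 24 19 25
f 24 25 21
f 25 19 26
f 25 26 21
f 26 19 27
f 26 27 21
f 27 19 28
f 27 28 21
f 28 19 29
f 28 29 21
f 29 19 30
f 29 30 21
f 30 19 20
f 30 20 21
f 31 68 47
f 68 42 71
f 47 71 36
f 68 71 47
f 31 47 43
f 47 36 48
f 43 48 32
f 47 48 43
f 31 43 52
f 43 32 53
f 52 53 38
f 43 53 52
f 31 52 64
f 52 38 67
f 64 67 41
f 52 67 64
f 31 64 68
f 64 41 72
f 68 72 42
f 64 72 68
f 32 48 59
f 48 36 62
f 59 62 40
f 48 62 59
f 36 71 49
f 71 42 70
f 49 70 35
f 71 70 49
f 42 72 69
f 72 41 65
f 69 65 33
f 72 65 69
f 41 67 66
f 67 38 54
f 66 54 37
f 67 54 66
f 38 53 58
f 53 32 55
f 58 55 39
f 53 55 58
f 34 60 46
f 60 40 61
f 46 61 35
f 60 61 46
f 34 46 44
f 46 35 45
f 44 45 33
f 46 45 44
f 34 44 51
f 44 33 50
f 51 50 37
f 44 50 51
f 34 51 56
f 51 37 57
f 56 57 39
f 51 57 56
f 34 56 60
f 56 39 63
f 60 63 40
f 56 63 60
f 35 61 49
f 61 40 62
f 49 62 36
f 61 62 49
f 33 45 69
f 45 35 70
f 69 70 42
f 45 70 69
f 37 50 66
f 50 33 65
f 66 65 41
f 50 65 66
f 39 57 58
f 57 37 54
f 58 54 38
f 57 54 58
f 40 63 59
f 63 39 55
f 59 55 32
f 63 55 59



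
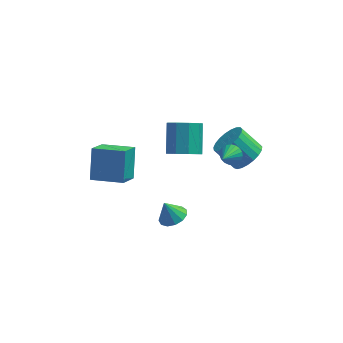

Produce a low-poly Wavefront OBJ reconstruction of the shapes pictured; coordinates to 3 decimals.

v 0.062 1.716 -2.302
v 0.864 1.402 -1.901
v 0.78 2.769 -0.658
v -0.022 3.084 -1.058
v 1.003 1.833 -2.367
v 0.918 3.201 -1.123
v 0.701 2.211 -2.802
v 0.617 3.578 -1.558
v 0.101 2.356 -3.003
v 0.016 3.724 -1.759
v -0.518 2.203 -2.876
v -0.602 3.57 -1.632
v -0.865 1.822 -2.48
v -0.949 3.189 -1.237
v -0.778 1.391 -2.001
v -0.862 2.758 -0.758
v -0.298 1.113 -1.663
v -0.383 2.48 -0.419
v 0.35 1.117 -1.623
v 0.266 2.484 -0.38
v 3.309 3.283 -3.974
v 4.016 3.227 -3.27
v 2.918 3.561 -2.141
v 2.211 3.617 -2.846
v 4.031 3.629 -3.375
v 2.933 3.963 -2.246
v 3.92 3.971 -3.584
v 2.822 4.306 -2.455
v 3.704 4.194 -3.86
v 2.606 4.529 -2.731
v 3.42 4.26 -4.156
v 2.322 4.594 -3.028
v 3.116 4.156 -4.421
v 2.018 4.491 -3.292
v 2.846 3.902 -4.608
v 1.748 4.237 -3.48
v 2.656 3.54 -4.686
v 1.558 3.875 -3.558
v 2.579 3.134 -4.641
v 1.48 3.469 -3.512
v 2.628 2.754 -4.481
v 1.53 3.089 -3.352
v 2.795 2.465 -4.232
v 1.696 2.8 -3.104
v 3.05 2.317 -3.94
v 1.952 2.652 -2.811
v 3.351 2.337 -3.653
v 2.253 2.671 -2.524
v 3.644 2.519 -3.422
v 2.546 2.854 -2.293
v 3.88 2.834 -3.286
v 2.782 3.169 -2.158
v -0.154 -2.148 -3.482
v 0.501 -1.813 -3.223
v -0.606 -2.072 -2.438
v 0.24 -1.486 -3.36
v -0.146 -1.37 -3.535
v -0.534 -1.5 -3.693
v -0.802 -1.837 -3.785
v -0.865 -2.272 -3.78
v -0.701 -2.668 -3.681
v -0.364 -2.898 -3.518
v 0.039 -2.891 -3.344
v 0.381 -2.648 -3.214
v 0.553 -2.246 -3.169
v 2.517 1.363 -1.746
v 2.901 0.996 -2.084
v 2.143 0.317 -1.034
v 3.058 1.073 -1.889
v 3.121 1.2 -1.668
v 3.079 1.356 -1.462
v 2.941 1.513 -1.304
v 2.729 1.644 -1.223
v 2.48 1.726 -1.233
v 2.238 1.746 -1.331
v 2.044 1.699 -1.501
v 1.932 1.595 -1.713
v 1.921 1.45 -1.931
v 2.013 1.291 -2.117
v 2.193 1.143 -2.239
v 2.428 1.034 -2.276
v 2.679 0.982 -2.221
v -4.163 0.734 -3.523
v -4.535 -0.444 -2.637
v -4.181 1.867 -2.023
v -4.552 0.689 -1.137
v -2.408 0.391 -3.243
v -2.779 -0.787 -2.357
v -2.425 1.524 -1.743
v -2.797 0.346 -0.857
f 2 1 5
f 2 5 3
f 3 5 6
f 3 6 4
f 5 1 7
f 5 7 6
f 6 7 8
f 6 8 4
f 7 1 9
f 7 9 8
f 8 9 10
f 8 10 4
f 9 1 11
f 9 11 10
f 10 11 12
f 10 12 4
f 11 1 13
f 11 13 12
f 12 13 14
f 12 14 4
f 13 1 15
f 13 15 14
f 14 15 16
f 14 16 4
f 15 1 17
f 15 17 16
f 16 17 18
f 16 18 4
f 17 1 19
f 17 19 18
f 18 19 20
f 18 20 4
f 19 1 2
f 19 2 20
f 20 2 3
f 20 3 4
f 22 21 25
f 22 25 23
f 23 25 26
f 23 26 24
f 25 21 27
f 25 27 26
f 26 27 28
f 26 28 24
f 27 21 29
f 27 29 28
f 28 29 30
f 28 30 24
f 29 21 31
f 29 31 30
f 30 31 32
f 30 32 24
f 31 21 33
f 31 33 32
f 32 33 34
f 32 34 24
f 33 21 35
f 33 35 34
f 34 35 36
f 34 36 24
f 35 21 37
f 35 37 36
f 36 37 38
f 36 38 24
f 37 21 39
f 37 39 38
f 38 39 40
f 38 40 24
f 39 21 41
f 39 41 40
f 40 41 42
f 40 42 24
f 41 21 43
f 41 43 42
f 42 43 44
f 42 44 24
f 43 21 45
f 43 45 44
f 44 45 46
f 44 46 24
f 45 21 47
f 45 47 46
f 46 47 48
f 46 48 24
f 47 21 49
f 47 49 48
f 48 49 50
f 48 50 24
f 49 21 51
f 49 51 50
f 50 51 52
f 50 52 24
f 51 21 22
f 51 22 52
f 52 22 23
f 52 23 24
f 54 53 56
f 54 56 55
f 56 53 57
f 56 57 55
f 57 53 58
f 57 58 55
f 58 53 59
f 58 59 55
f 59 53 60
f 59 60 55
f 60 53 61
f 60 61 55
f 61 53 62
f 61 62 55
f 62 53 63
f 62 63 55
f 63 53 64
f 63 64 55
f 64 53 65
f 64 65 55
f 65 53 54
f 65 54 55
f 67 66 69
f 67 69 68
f 69 66 70
f 69 70 68
f 70 66 71
f 70 71 68
f 71 66 72
f 71 72 68
f 72 66 73
f 72 73 68
f 73 66 74
f 73 74 68
f 74 66 75
f 74 75 68
f 75 66 76
f 75 76 68
f 76 66 77
f 76 77 68
f 77 66 78
f 77 78 68
f 78 66 79
f 78 79 68
f 79 66 80
f 79 80 68
f 80 66 81
f 80 81 68
f 81 66 82
f 81 82 68
f 82 66 67
f 82 67 68
f 84 86 83
f 87 84 83
f 83 86 85
f 85 87 83
f 84 90 86
f 88 84 87
f 88 90 84
f 86 90 85
f 89 87 85
f 85 90 89
f 89 88 87
f 90 88 89



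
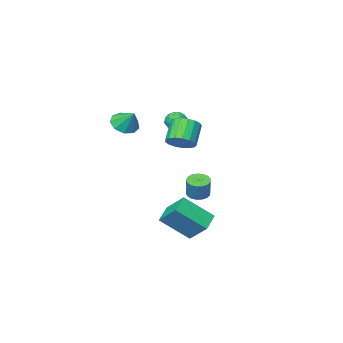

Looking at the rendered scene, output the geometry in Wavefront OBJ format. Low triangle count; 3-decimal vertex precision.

v -1.022 -0.319 -3.274
v -0.599 0.083 -3.512
v -0.336 0.461 -2.404
v -0.758 0.059 -2.166
v -0.855 0.243 -3.505
v -0.592 0.621 -2.397
v -1.149 0.273 -3.446
v -0.886 0.652 -2.338
v -1.414 0.168 -3.347
v -1.151 0.547 -2.239
v -1.589 -0.048 -3.232
v -1.326 0.33 -2.124
v -1.634 -0.327 -3.126
v -1.371 0.051 -2.018
v -1.539 -0.604 -3.054
v -1.275 -0.226 -1.946
v -1.325 -0.816 -3.032
v -1.062 -0.437 -1.924
v -1.042 -0.914 -3.066
v -0.779 -0.535 -1.958
v -0.754 -0.875 -3.148
v -0.491 -0.497 -2.04
v -0.528 -0.71 -3.258
v -0.264 -0.331 -2.15
v -0.414 -0.455 -3.372
v -0.151 -0.076 -2.264
v -0.44 -0.168 -3.464
v -0.177 0.21 -2.356
v 1.9 -2.695 1.599
v 2.673 -2.894 1.786
v 1.9 -1.845 2.501
v 2.667 -2.486 1.401
v 2.303 -2.176 1.109
v 1.749 -2.109 1.046
v 1.266 -2.316 1.242
v 1.08 -2.701 1.605
v 1.276 -3.083 1.965
v 1.765 -3.284 2.154
v 2.316 -3.209 2.083
v -0.781 -1.083 1.843
v -0.197 -1.074 1.553
v -0.883 -2.106 1.607
v -0.299 -2.097 1.317
v -0.342 -2.035 1.964
v -0.279 -1.403 2.11
v -0.801 -1.777 1.05
v -0.738 -1.145 1.196
v -0.209 -1.503 1.063
v 0.074 -1.662 1.628
v -1.154 -1.518 1.532
v -0.871 -1.677 2.097
v -0.48 -0.989 1.719
v -0.6 -2.191 1.441
v -0.625 -2.155 1.822
v -0.282 -2.149 1.651
v -0.528 -1.182 2.046
v -0.185 -1.177 1.876
v -0.271 -1.741 2.118
v -0.895 -2.003 1.284
v -0.552 -1.998 1.114
v -0.798 -1.031 1.509
v -0.455 -1.025 1.338
v -0.809 -1.439 1.042
v -0.144 -1.236 1.26
v -0.204 -1.837 1.121
v -0.499 -1.649 0.964
v -0.462 -1.278 1.05
v 0.022 -1.329 1.592
v -0.038 -1.931 1.454
v -0.063 -1.894 1.834
v -0.026 -1.522 1.92
v 0.015 -1.582 1.304
v -1.042 -1.249 1.706
v -1.102 -1.851 1.568
v -1.054 -1.658 1.24
v -1.017 -1.286 1.326
v -0.876 -1.343 2.039
v -0.936 -1.944 1.9
v -0.618 -1.902 2.11
v -0.581 -1.531 2.196
v -1.095 -1.598 1.856
v 1.236 2.014 -5.193
v 0.318 1.428 -4.712
v 1.035 3.158 -4.182
v 0.118 2.573 -3.702
v 2.482 1.107 -3.918
v 1.565 0.522 -3.438
v 2.282 2.252 -2.908
v 1.364 1.666 -2.427
v 2.275 2.661 1.753
v 2.744 2.037 1.745
v 2.014 1.476 2.759
v 1.545 2.099 2.767
v 2.906 2.268 1.989
v 2.176 1.707 3.004
v 2.924 2.589 2.18
v 2.194 2.027 3.194
v 2.793 2.926 2.272
v 2.063 2.365 3.287
v 2.543 3.202 2.246
v 1.813 2.641 3.26
v 2.232 3.355 2.106
v 1.502 2.793 3.121
v 1.931 3.348 1.886
v 1.201 2.787 2.9
v 1.708 3.184 1.635
v 0.979 2.622 2.649
v 1.616 2.9 1.411
v 0.886 2.338 2.425
v 1.674 2.561 1.265
v 0.944 2 2.28
v 1.87 2.245 1.231
v 1.14 1.684 2.246
v 2.159 2.024 1.317
v 1.429 1.463 2.331
v 2.474 1.949 1.502
v 1.744 1.388 2.517
f 2 1 5
f 2 5 3
f 3 5 6
f 3 6 4
f 5 1 7
f 5 7 6
f 6 7 8
f 6 8 4
f 7 1 9
f 7 9 8
f 8 9 10
f 8 10 4
f 9 1 11
f 9 11 10
f 10 11 12
f 10 12 4
f 11 1 13
f 11 13 12
f 12 13 14
f 12 14 4
f 13 1 15
f 13 15 14
f 14 15 16
f 14 16 4
f 15 1 17
f 15 17 16
f 16 17 18
f 16 18 4
f 17 1 19
f 17 19 18
f 18 19 20
f 18 20 4
f 19 1 21
f 19 21 20
f 20 21 22
f 20 22 4
f 21 1 23
f 21 23 22
f 22 23 24
f 22 24 4
f 23 1 25
f 23 25 24
f 24 25 26
f 24 26 4
f 25 1 27
f 25 27 26
f 26 27 28
f 26 28 4
f 27 1 2
f 27 2 28
f 28 2 3
f 28 3 4
f 30 29 32
f 30 32 31
f 32 29 33
f 32 33 31
f 33 29 34
f 33 34 31
f 34 29 35
f 34 35 31
f 35 29 36
f 35 36 31
f 36 29 37
f 36 37 31
f 37 29 38
f 37 38 31
f 38 29 39
f 38 39 31
f 39 29 30
f 39 30 31
f 40 77 56
f 77 51 80
f 56 80 45
f 77 80 56
f 40 56 52
f 56 45 57
f 52 57 41
f 56 57 52
f 40 52 61
f 52 41 62
f 61 62 47
f 52 62 61
f 40 61 73
f 61 47 76
f 73 76 50
f 61 76 73
f 40 73 77
f 73 50 81
f 77 81 51
f 73 81 77
f 41 57 68
f 57 45 71
f 68 71 49
f 57 71 68
f 45 80 58
f 80 51 79
f 58 79 44
f 80 79 58
f 51 81 78
f 81 50 74
f 78 74 42
f 81 74 78
f 50 76 75
f 76 47 63
f 75 63 46
f 76 63 75
f 47 62 67
f 62 41 64
f 67 64 48
f 62 64 67
f 43 69 55
f 69 49 70
f 55 70 44
f 69 70 55
f 43 55 53
f 55 44 54
f 53 54 42
f 55 54 53
f 43 53 60
f 53 42 59
f 60 59 46
f 53 59 60
f 43 60 65
f 60 46 66
f 65 66 48
f 60 66 65
f 43 65 69
f 65 48 72
f 69 72 49
f 65 72 69
f 44 70 58
f 70 49 71
f 58 71 45
f 70 71 58
f 42 54 78
f 54 44 79
f 78 79 51
f 54 79 78
f 46 59 75
f 59 42 74
f 75 74 50
f 59 74 75
f 48 66 67
f 66 46 63
f 67 63 47
f 66 63 67
f 49 72 68
f 72 48 64
f 68 64 41
f 72 64 68
f 83 85 82
f 86 83 82
f 82 85 84
f 84 86 82
f 83 89 85
f 87 83 86
f 87 89 83
f 85 89 84
f 88 86 84
f 84 89 88
f 88 87 86
f 89 87 88
f 91 90 94
f 91 94 92
f 92 94 95
f 92 95 93
f 94 90 96
f 94 96 95
f 95 96 97
f 95 97 93
f 96 90 98
f 96 98 97
f 97 98 99
f 97 99 93
f 98 90 100
f 98 100 99
f 99 100 101
f 99 101 93
f 100 90 102
f 100 102 101
f 101 102 103
f 101 103 93
f 102 90 104
f 102 104 103
f 103 104 105
f 103 105 93
f 104 90 106
f 104 106 105
f 105 106 107
f 105 107 93
f 106 90 108
f 106 108 107
f 107 108 109
f 107 109 93
f 108 90 110
f 108 110 109
f 109 110 111
f 109 111 93
f 110 90 112
f 110 112 111
f 111 112 113
f 111 113 93
f 112 90 114
f 112 114 113
f 113 114 115
f 113 115 93
f 114 90 116
f 114 116 115
f 115 116 117
f 115 117 93
f 116 90 91
f 116 91 117
f 117 91 92
f 117 92 93



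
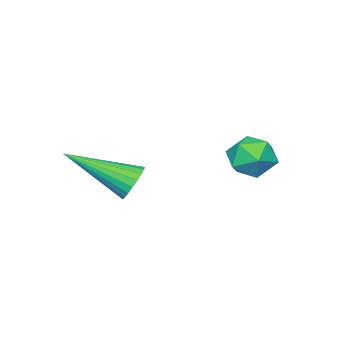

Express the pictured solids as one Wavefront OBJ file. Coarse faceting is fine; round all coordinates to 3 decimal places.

v 0.226 1.266 0.786
v 0.768 0.988 0.318
v 0.252 0.212 1.442
v 0.794 -0.066 0.974
v 0.958 0.514 1.45
v 0.941 1.165 1.045
v 0.079 0.035 0.715
v 0.062 0.686 0.31
v 0.677 0.228 0.275
v 1.22 0.524 0.729
v -0.2 0.676 1.031
v 0.343 0.972 1.485
v 2.696 -1.591 -0.016
v 3.104 -1.599 -0.469
v 3.744 -3.129 0.956
v 3.206 -1.43 -0.31
v 3.219 -1.288 -0.1
v 3.141 -1.199 0.124
v 2.987 -1.177 0.324
v 2.782 -1.227 0.466
v 2.563 -1.34 0.524
v 2.366 -1.497 0.488
v 2.227 -1.669 0.365
v 2.168 -1.829 0.177
v 2.201 -1.947 -0.045
v 2.32 -2.003 -0.262
v 2.503 -1.989 -0.437
v 2.72 -1.905 -0.539
v 2.933 -1.767 -0.55
f 1 12 6
f 1 6 2
f 1 2 8
f 1 8 11
f 1 11 12
f 2 6 10
f 6 12 5
f 12 11 3
f 11 8 7
f 8 2 9
f 4 10 5
f 4 5 3
f 4 3 7
f 4 7 9
f 4 9 10
f 5 10 6
f 3 5 12
f 7 3 11
f 9 7 8
f 10 9 2
f 14 13 16
f 14 16 15
f 16 13 17
f 16 17 15
f 17 13 18
f 17 18 15
f 18 13 19
f 18 19 15
f 19 13 20
f 19 20 15
f 20 13 21
f 20 21 15
f 21 13 22
f 21 22 15
f 22 13 23
f 22 23 15
f 23 13 24
f 23 24 15
f 24 13 25
f 24 25 15
f 25 13 26
f 25 26 15
f 26 13 27
f 26 27 15
f 27 13 28
f 27 28 15
f 28 13 29
f 28 29 15
f 29 13 14
f 29 14 15



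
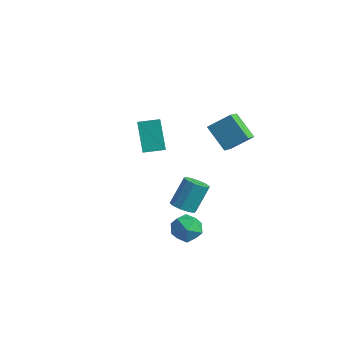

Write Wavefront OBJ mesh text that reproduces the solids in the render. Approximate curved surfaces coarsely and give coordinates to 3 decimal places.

v 3.002 -3.456 -0.021
v 3.652 -3.115 -0.453
v 3.348 -4.705 -0.487
v 3.998 -4.364 -0.919
v 4.017 -4.387 -0.068
v 3.804 -3.614 0.22
v 3.196 -4.206 -1.16
v 2.983 -3.433 -0.872
v 3.772 -3.578 -1.157
v 4.28 -3.69 -0.482
v 2.72 -4.13 -0.458
v 3.228 -4.242 0.217
v 0.478 0.786 2.717
v 0.831 0.005 3.15
v 1.213 1.57 3.534
v 1.566 0.789 3.967
v 1.654 0.751 1.693
v 2.007 -0.03 2.126
v 2.389 1.535 2.51
v 2.742 0.754 2.943
v 0.791 -1.509 -1.754
v 1.134 -1.996 -1.447
v 1.172 -1.117 -0.098
v 0.829 -0.631 -0.406
v 1.407 -1.739 -1.622
v 1.444 -0.86 -0.274
v 1.444 -1.394 -1.848
v 1.482 -0.515 -0.5
v 1.233 -1.093 -2.038
v 1.27 -0.214 -0.69
v 0.852 -0.951 -2.12
v 0.89 -0.072 -0.771
v 0.448 -1.023 -2.062
v 0.486 -0.144 -0.713
v 0.176 -1.28 -1.886
v 0.213 -0.401 -0.538
v 0.138 -1.625 -1.66
v 0.176 -0.746 -0.312
v 0.35 -1.926 -1.47
v 0.387 -1.047 -0.122
v 0.73 -2.068 -1.389
v 0.768 -1.189 -0.04
v -2.615 -0.859 0.136
v -3.471 -0.397 1.615
v -1.94 -0.013 0.261
v -2.796 0.45 1.74
v -1.804 -1.61 0.84
v -2.66 -1.147 2.319
v -1.129 -0.763 0.965
v -1.985 -0.301 2.444
f 1 12 6
f 1 6 2
f 1 2 8
f 1 8 11
f 1 11 12
f 2 6 10
f 6 12 5
f 12 11 3
f 11 8 7
f 8 2 9
f 4 10 5
f 4 5 3
f 4 3 7
f 4 7 9
f 4 9 10
f 5 10 6
f 3 5 12
f 7 3 11
f 9 7 8
f 10 9 2
f 14 16 13
f 17 14 13
f 13 16 15
f 15 17 13
f 14 20 16
f 18 14 17
f 18 20 14
f 16 20 15
f 19 17 15
f 15 20 19
f 19 18 17
f 20 18 19
f 22 21 25
f 22 25 23
f 23 25 26
f 23 26 24
f 25 21 27
f 25 27 26
f 26 27 28
f 26 28 24
f 27 21 29
f 27 29 28
f 28 29 30
f 28 30 24
f 29 21 31
f 29 31 30
f 30 31 32
f 30 32 24
f 31 21 33
f 31 33 32
f 32 33 34
f 32 34 24
f 33 21 35
f 33 35 34
f 34 35 36
f 34 36 24
f 35 21 37
f 35 37 36
f 36 37 38
f 36 38 24
f 37 21 39
f 37 39 38
f 38 39 40
f 38 40 24
f 39 21 41
f 39 41 40
f 40 41 42
f 40 42 24
f 41 21 22
f 41 22 42
f 42 22 23
f 42 23 24
f 44 46 43
f 47 44 43
f 43 46 45
f 45 47 43
f 44 50 46
f 48 44 47
f 48 50 44
f 46 50 45
f 49 47 45
f 45 50 49
f 49 48 47
f 50 48 49



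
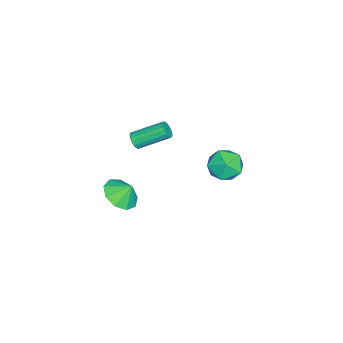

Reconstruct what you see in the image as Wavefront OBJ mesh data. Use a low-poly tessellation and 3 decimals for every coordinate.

v 2.685 -2.01 -1.451
v 3.754 -1.966 -1.445
v 2.655 -1.39 -0.629
v 3.483 -1.428 -1.862
v 2.839 -1.163 -2.086
v 2.122 -1.295 -2.013
v 1.669 -1.761 -1.677
v 1.692 -2.344 -1.235
v 2.179 -2.771 -0.894
v 2.903 -2.842 -0.814
v 3.525 -2.524 -1.031
v -4.269 2.397 -3.136
v -3.201 1.927 -3.146
v -4.699 1.453 -4.714
v -3.631 0.983 -4.724
v -4.396 0.674 -3.899
v -4.13 1.258 -2.924
v -3.77 2.122 -4.936
v -3.504 2.706 -3.961
v -2.892 1.758 -4.259
v -3.279 0.863 -3.618
v -4.621 2.517 -4.242
v -5.008 1.622 -3.601
v -0.303 -2.21 0.317
v -0.017 -2.368 0.747
v -0.511 -0.748 1.673
v -0.797 -0.59 1.243
v 0.153 -2.235 0.605
v -0.341 -0.615 1.53
v 0.219 -2.096 0.397
v -0.275 -0.476 1.323
v 0.165 -1.984 0.171
v -0.329 -0.364 1.096
v 0.004 -1.923 -0.022
v -0.49 -0.303 0.904
v -0.228 -1.927 -0.137
v -0.722 -0.308 0.789
v -0.477 -1.997 -0.148
v -0.97 -0.377 0.778
v -0.686 -2.115 -0.052
v -1.179 -0.496 0.874
v -0.807 -2.255 0.128
v -1.301 -0.636 1.054
v -0.813 -2.385 0.352
v -1.307 -0.765 1.277
v -0.702 -2.474 0.567
v -1.196 -0.855 1.493
v -0.5 -2.503 0.726
v -0.994 -0.883 1.651
v -0.252 -2.465 0.79
v -0.746 -0.845 1.716
f 2 1 4
f 2 4 3
f 4 1 5
f 4 5 3
f 5 1 6
f 5 6 3
f 6 1 7
f 6 7 3
f 7 1 8
f 7 8 3
f 8 1 9
f 8 9 3
f 9 1 10
f 9 10 3
f 10 1 11
f 10 11 3
f 11 1 2
f 11 2 3
f 12 23 17
f 12 17 13
f 12 13 19
f 12 19 22
f 12 22 23
f 13 17 21
f 17 23 16
f 23 22 14
f 22 19 18
f 19 13 20
f 15 21 16
f 15 16 14
f 15 14 18
f 15 18 20
f 15 20 21
f 16 21 17
f 14 16 23
f 18 14 22
f 20 18 19
f 21 20 13
f 25 24 28
f 25 28 26
f 26 28 29
f 26 29 27
f 28 24 30
f 28 30 29
f 29 30 31
f 29 31 27
f 30 24 32
f 30 32 31
f 31 32 33
f 31 33 27
f 32 24 34
f 32 34 33
f 33 34 35
f 33 35 27
f 34 24 36
f 34 36 35
f 35 36 37
f 35 37 27
f 36 24 38
f 36 38 37
f 37 38 39
f 37 39 27
f 38 24 40
f 38 40 39
f 39 40 41
f 39 41 27
f 40 24 42
f 40 42 41
f 41 42 43
f 41 43 27
f 42 24 44
f 42 44 43
f 43 44 45
f 43 45 27
f 44 24 46
f 44 46 45
f 45 46 47
f 45 47 27
f 46 24 48
f 46 48 47
f 47 48 49
f 47 49 27
f 48 24 50
f 48 50 49
f 49 50 51
f 49 51 27
f 50 24 25
f 50 25 51
f 51 25 26
f 51 26 27



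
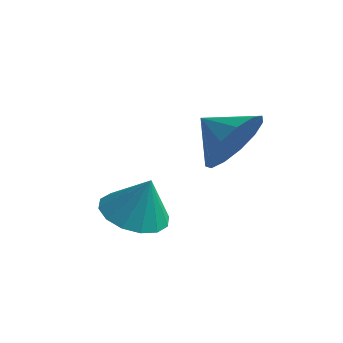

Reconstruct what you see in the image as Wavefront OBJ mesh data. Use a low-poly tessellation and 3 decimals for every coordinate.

v -0.665 -3.302 1.757
v -0.237 -2.711 2.441
v -1.655 -3.078 2.183
v -0.354 -2.383 1.998
v -0.569 -2.347 1.479
v -0.815 -2.614 1.048
v -1.013 -3.099 0.842
v -1.101 -3.649 0.927
v -1.051 -4.089 1.275
v -0.878 -4.279 1.777
v -0.638 -4.159 2.272
v -0.406 -3.767 2.604
v -0.257 -3.227 2.667
v -2.971 -4.013 -1.008
v -2.118 -3.902 -1.307
v -2.569 -3.867 0.188
v -2.302 -3.468 -1.299
v -2.664 -3.18 -1.212
v -3.109 -3.115 -1.071
v -3.517 -3.291 -0.913
v -3.778 -3.66 -0.78
v -3.823 -4.123 -0.709
v -3.639 -4.557 -0.718
v -3.277 -4.845 -0.804
v -2.832 -4.91 -0.945
v -2.425 -4.734 -1.103
v -2.163 -4.366 -1.236
f 2 1 4
f 2 4 3
f 4 1 5
f 4 5 3
f 5 1 6
f 5 6 3
f 6 1 7
f 6 7 3
f 7 1 8
f 7 8 3
f 8 1 9
f 8 9 3
f 9 1 10
f 9 10 3
f 10 1 11
f 10 11 3
f 11 1 12
f 11 12 3
f 12 1 13
f 12 13 3
f 13 1 2
f 13 2 3
f 15 14 17
f 15 17 16
f 17 14 18
f 17 18 16
f 18 14 19
f 18 19 16
f 19 14 20
f 19 20 16
f 20 14 21
f 20 21 16
f 21 14 22
f 21 22 16
f 22 14 23
f 22 23 16
f 23 14 24
f 23 24 16
f 24 14 25
f 24 25 16
f 25 14 26
f 25 26 16
f 26 14 27
f 26 27 16
f 27 14 15
f 27 15 16



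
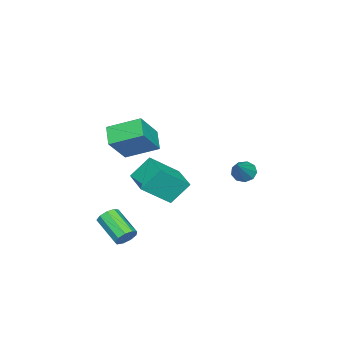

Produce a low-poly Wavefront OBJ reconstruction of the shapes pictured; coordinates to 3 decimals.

v 3.847 -1.168 -2.635
v 4.38 -1.332 -2.388
v 3.627 -2.596 -1.599
v 3.093 -2.432 -1.845
v 4.185 -1.06 -2.139
v 3.432 -2.324 -1.35
v 3.832 -0.838 -2.121
v 3.078 -2.103 -1.332
v 3.485 -0.771 -2.344
v 2.732 -2.036 -1.555
v 3.308 -0.89 -2.703
v 2.555 -2.154 -1.914
v 3.383 -1.138 -3.03
v 2.63 -2.403 -2.241
v 3.674 -1.4 -3.172
v 2.921 -2.665 -2.382
v 4.047 -1.554 -3.062
v 3.294 -2.818 -2.273
v 4.325 -1.527 -2.753
v 3.572 -2.791 -1.964
v -2.392 2.348 -0.742
v -1.997 2.554 -1.215
v -1.088 2.472 0.402
v -2.199 2.901 -1.023
v -2.491 2.989 -0.7
v -2.737 2.777 -0.396
v -2.822 2.365 -0.254
v -2.706 1.944 -0.341
v -2.444 1.713 -0.615
v -2.157 1.779 -0.949
v -1.981 2.111 -1.186
v 2.678 -1.684 2.038
v 1.822 -2.164 2.637
v 2.282 -0.115 2.728
v 1.426 -0.594 3.328
v 3.834 -2.006 3.432
v 2.978 -2.485 4.032
v 3.438 -0.436 4.123
v 2.582 -0.916 4.722
v 0.471 0.117 0.307
v 1.586 -0.923 1.616
v 1.535 1.11 0.19
v 2.65 0.07 1.5
v 1.05 -0.63 -0.78
v 2.165 -1.67 0.53
v 2.114 0.363 -0.896
v 3.229 -0.677 0.413
f 2 1 5
f 2 5 3
f 3 5 6
f 3 6 4
f 5 1 7
f 5 7 6
f 6 7 8
f 6 8 4
f 7 1 9
f 7 9 8
f 8 9 10
f 8 10 4
f 9 1 11
f 9 11 10
f 10 11 12
f 10 12 4
f 11 1 13
f 11 13 12
f 12 13 14
f 12 14 4
f 13 1 15
f 13 15 14
f 14 15 16
f 14 16 4
f 15 1 17
f 15 17 16
f 16 17 18
f 16 18 4
f 17 1 19
f 17 19 18
f 18 19 20
f 18 20 4
f 19 1 2
f 19 2 20
f 20 2 3
f 20 3 4
f 22 21 24
f 22 24 23
f 24 21 25
f 24 25 23
f 25 21 26
f 25 26 23
f 26 21 27
f 26 27 23
f 27 21 28
f 27 28 23
f 28 21 29
f 28 29 23
f 29 21 30
f 29 30 23
f 30 21 31
f 30 31 23
f 31 21 22
f 31 22 23
f 33 35 32
f 36 33 32
f 32 35 34
f 34 36 32
f 33 39 35
f 37 33 36
f 37 39 33
f 35 39 34
f 38 36 34
f 34 39 38
f 38 37 36
f 39 37 38
f 41 43 40
f 44 41 40
f 40 43 42
f 42 44 40
f 41 47 43
f 45 41 44
f 45 47 41
f 43 47 42
f 46 44 42
f 42 47 46
f 46 45 44
f 47 45 46



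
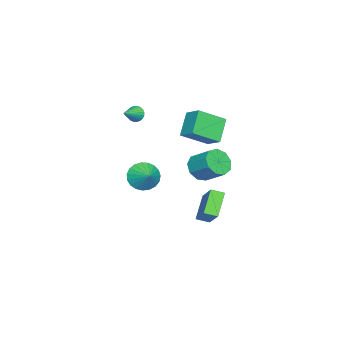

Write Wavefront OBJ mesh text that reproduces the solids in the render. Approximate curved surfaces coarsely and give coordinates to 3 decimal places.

v -1.133 -2.38 -1.252
v -0.589 -2.234 -2.185
v -0.267 -1.62 -0.628
v -0.885 -1.891 -2.193
v -1.223 -1.632 -2.039
v -1.546 -1.502 -1.749
v -1.797 -1.525 -1.372
v -1.934 -1.695 -0.975
v -1.932 -1.984 -0.625
v -1.792 -2.341 -0.384
v -1.538 -2.705 -0.293
v -1.214 -3.013 -0.368
v -0.876 -3.211 -0.595
v -0.582 -3.266 -0.936
v -0.384 -3.168 -1.332
v -0.315 -2.933 -1.713
v -0.388 -2.603 -2.015
v -0.004 1.731 0.88
v 0.851 1.86 0.34
v 1.259 3.178 1.299
v 0.404 3.049 1.84
v 0.331 2.228 0.055
v 0.739 3.546 1.014
v -0.346 2.364 0.157
v 0.062 3.681 1.116
v -0.863 2.203 0.597
v -0.455 3.521 1.556
v -0.978 1.822 1.17
v -0.57 3.139 2.129
v -0.637 1.398 1.607
v -0.229 2.716 2.567
v 0 1.13 1.705
v 0.408 2.448 2.664
v 0.635 1.144 1.416
v 1.043 2.461 2.375
v 0.971 1.432 0.877
v 1.379 2.75 1.836
v -1.593 1.628 2.123
v -0.455 0.274 3.16
v -2.882 1.548 3.433
v -1.744 0.195 4.471
v -0.996 2.625 2.769
v 0.142 1.272 3.807
v -2.285 2.546 4.08
v -1.147 1.192 5.117
v -2.73 -3.528 3.264
v -2.449 -3.309 2.744
v -1.45 -3.812 3.836
v -2.464 -3.105 2.88
v -2.52 -2.965 3.075
v -2.608 -2.911 3.298
v -2.715 -2.951 3.516
v -2.823 -3.079 3.695
v -2.918 -3.275 3.809
v -2.984 -3.51 3.84
v -3.011 -3.748 3.783
v -2.995 -3.952 3.647
v -2.939 -4.092 3.453
v -2.851 -4.146 3.229
v -2.745 -4.105 3.012
v -2.636 -3.978 2.832
v -2.542 -3.781 2.718
v -2.476 -3.546 2.687
v -3.276 0.708 -3.49
v -2.015 1.696 -2.072
v -3.583 1.515 -3.78
v -2.321 2.503 -2.361
v -1.859 0.777 -4.799
v -0.597 1.765 -3.38
v -2.165 1.584 -5.088
v -0.904 2.572 -3.67
f 2 1 4
f 2 4 3
f 4 1 5
f 4 5 3
f 5 1 6
f 5 6 3
f 6 1 7
f 6 7 3
f 7 1 8
f 7 8 3
f 8 1 9
f 8 9 3
f 9 1 10
f 9 10 3
f 10 1 11
f 10 11 3
f 11 1 12
f 11 12 3
f 12 1 13
f 12 13 3
f 13 1 14
f 13 14 3
f 14 1 15
f 14 15 3
f 15 1 16
f 15 16 3
f 16 1 17
f 16 17 3
f 17 1 2
f 17 2 3
f 19 18 22
f 19 22 20
f 20 22 23
f 20 23 21
f 22 18 24
f 22 24 23
f 23 24 25
f 23 25 21
f 24 18 26
f 24 26 25
f 25 26 27
f 25 27 21
f 26 18 28
f 26 28 27
f 27 28 29
f 27 29 21
f 28 18 30
f 28 30 29
f 29 30 31
f 29 31 21
f 30 18 32
f 30 32 31
f 31 32 33
f 31 33 21
f 32 18 34
f 32 34 33
f 33 34 35
f 33 35 21
f 34 18 36
f 34 36 35
f 35 36 37
f 35 37 21
f 36 18 19
f 36 19 37
f 37 19 20
f 37 20 21
f 39 41 38
f 42 39 38
f 38 41 40
f 40 42 38
f 39 45 41
f 43 39 42
f 43 45 39
f 41 45 40
f 44 42 40
f 40 45 44
f 44 43 42
f 45 43 44
f 47 46 49
f 47 49 48
f 49 46 50
f 49 50 48
f 50 46 51
f 50 51 48
f 51 46 52
f 51 52 48
f 52 46 53
f 52 53 48
f 53 46 54
f 53 54 48
f 54 46 55
f 54 55 48
f 55 46 56
f 55 56 48
f 56 46 57
f 56 57 48
f 57 46 58
f 57 58 48
f 58 46 59
f 58 59 48
f 59 46 60
f 59 60 48
f 60 46 61
f 60 61 48
f 61 46 62
f 61 62 48
f 62 46 63
f 62 63 48
f 63 46 47
f 63 47 48
f 65 67 64
f 68 65 64
f 64 67 66
f 66 68 64
f 65 71 67
f 69 65 68
f 69 71 65
f 67 71 66
f 70 68 66
f 66 71 70
f 70 69 68
f 71 69 70



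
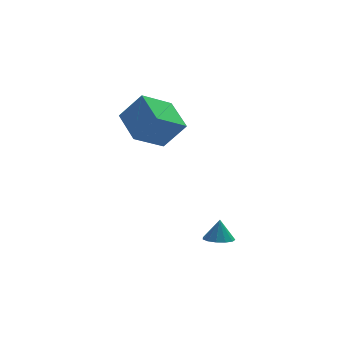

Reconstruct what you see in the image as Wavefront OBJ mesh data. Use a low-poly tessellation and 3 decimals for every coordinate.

v 0.896 -0.371 -3.075
v 1.349 0.222 -3.266
v 1.004 -0.089 -1.945
v 0.942 0.374 -3.265
v 0.521 0.289 -3.204
v 0.219 -0.005 -3.102
v 0.132 -0.415 -2.992
v 0.288 -0.812 -2.908
v 0.636 -1.068 -2.877
v 1.068 -1.103 -2.909
v 1.445 -0.905 -2.994
v 1.647 -0.538 -3.105
v 1.612 -0.118 -3.206
v -1.094 3.211 1.499
v -2.649 2.462 2.488
v -1.51 5.046 2.234
v -3.066 4.297 3.223
v -0.034 2.883 2.917
v -1.59 2.134 3.906
v -0.451 4.718 3.652
v -2.006 3.969 4.641
f 2 1 4
f 2 4 3
f 4 1 5
f 4 5 3
f 5 1 6
f 5 6 3
f 6 1 7
f 6 7 3
f 7 1 8
f 7 8 3
f 8 1 9
f 8 9 3
f 9 1 10
f 9 10 3
f 10 1 11
f 10 11 3
f 11 1 12
f 11 12 3
f 12 1 13
f 12 13 3
f 13 1 2
f 13 2 3
f 15 17 14
f 18 15 14
f 14 17 16
f 16 18 14
f 15 21 17
f 19 15 18
f 19 21 15
f 17 21 16
f 20 18 16
f 16 21 20
f 20 19 18
f 21 19 20



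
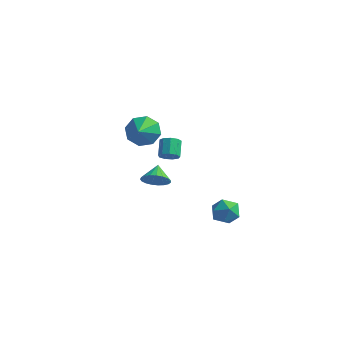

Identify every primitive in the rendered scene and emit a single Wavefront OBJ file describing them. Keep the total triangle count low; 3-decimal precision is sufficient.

v 1.225 -4.14 1.792
v 1.477 -4.488 2.468
v 0.895 -3.3 2.348
v 1.747 -4.318 2.372
v 1.927 -4.118 2.177
v 1.985 -3.922 1.915
v 1.913 -3.763 1.632
v 1.721 -3.67 1.376
v 1.444 -3.658 1.193
v 1.129 -3.729 1.113
v 0.83 -3.871 1.151
v 0.6 -4.06 1.299
v 0.478 -4.263 1.533
v 0.486 -4.444 1.812
v 0.621 -4.573 2.087
v 0.86 -4.627 2.312
v 1.163 -4.597 2.446
v -1.772 2.632 -1.527
v -1.571 2.314 -1.034
v -1.946 3.15 -0.34
v -2.148 3.468 -0.833
v -1.264 2.569 -1.177
v -1.64 3.406 -0.483
v -1.195 2.855 -1.484
v -1.571 3.691 -0.79
v -1.397 3.035 -1.81
v -1.772 3.872 -1.116
v -1.774 3.027 -2.004
v -2.149 3.864 -1.31
v -2.15 2.834 -1.975
v -2.525 3.671 -1.281
v -2.35 2.546 -1.736
v -2.725 3.383 -1.042
v -2.279 2.298 -1.399
v -2.655 3.135 -0.705
v -1.972 2.206 -1.122
v -2.347 3.043 -0.428
v 3.554 -1.212 -1.881
v 4.364 -0.954 -1.64
v 3.616 -2.286 -0.94
v 4.426 -2.028 -0.699
v 3.725 -1.529 -0.498
v 3.686 -0.866 -1.08
v 4.294 -2.374 -1.5
v 4.255 -1.711 -2.082
v 4.821 -1.672 -1.404
v 4.469 -1.15 -0.785
v 3.511 -2.09 -1.795
v 3.159 -1.568 -1.176
v -3.145 2.13 0.436
v -2.478 2.708 0.987
v -2.755 0.95 1.204
v -3.203 2.683 1.315
v -3.894 2.333 1.128
v -4.145 1.865 0.536
v -3.811 1.551 -0.115
v -3.086 1.577 -0.443
v -2.396 1.926 -0.256
v -2.144 2.395 0.336
f 2 1 4
f 2 4 3
f 4 1 5
f 4 5 3
f 5 1 6
f 5 6 3
f 6 1 7
f 6 7 3
f 7 1 8
f 7 8 3
f 8 1 9
f 8 9 3
f 9 1 10
f 9 10 3
f 10 1 11
f 10 11 3
f 11 1 12
f 11 12 3
f 12 1 13
f 12 13 3
f 13 1 14
f 13 14 3
f 14 1 15
f 14 15 3
f 15 1 16
f 15 16 3
f 16 1 17
f 16 17 3
f 17 1 2
f 17 2 3
f 19 18 22
f 19 22 20
f 20 22 23
f 20 23 21
f 22 18 24
f 22 24 23
f 23 24 25
f 23 25 21
f 24 18 26
f 24 26 25
f 25 26 27
f 25 27 21
f 26 18 28
f 26 28 27
f 27 28 29
f 27 29 21
f 28 18 30
f 28 30 29
f 29 30 31
f 29 31 21
f 30 18 32
f 30 32 31
f 31 32 33
f 31 33 21
f 32 18 34
f 32 34 33
f 33 34 35
f 33 35 21
f 34 18 36
f 34 36 35
f 35 36 37
f 35 37 21
f 36 18 19
f 36 19 37
f 37 19 20
f 37 20 21
f 38 49 43
f 38 43 39
f 38 39 45
f 38 45 48
f 38 48 49
f 39 43 47
f 43 49 42
f 49 48 40
f 48 45 44
f 45 39 46
f 41 47 42
f 41 42 40
f 41 40 44
f 41 44 46
f 41 46 47
f 42 47 43
f 40 42 49
f 44 40 48
f 46 44 45
f 47 46 39
f 51 50 53
f 51 53 52
f 53 50 54
f 53 54 52
f 54 50 55
f 54 55 52
f 55 50 56
f 55 56 52
f 56 50 57
f 56 57 52
f 57 50 58
f 57 58 52
f 58 50 59
f 58 59 52
f 59 50 51
f 59 51 52

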